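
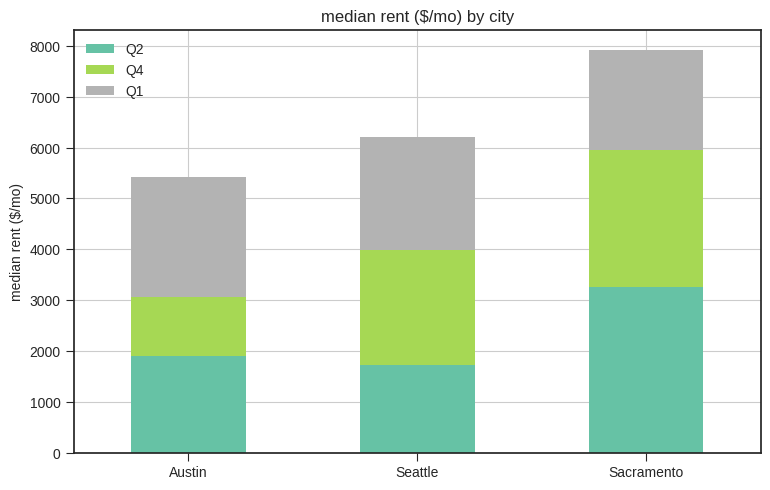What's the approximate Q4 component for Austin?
Q4 top ≈ 3000, bottom ≈ 2000; segment ≈ 1000.

≈ 1000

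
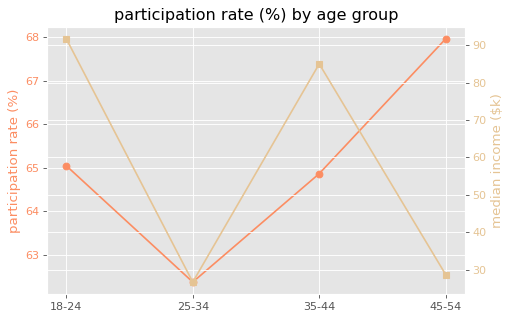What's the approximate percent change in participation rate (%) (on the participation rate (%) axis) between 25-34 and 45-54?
25-34 ≈ 62.5, 45-54 ≈ 68.0; (68.0 − 62.5) / 62.5 ≈ +8.8%.

≈ +8.8%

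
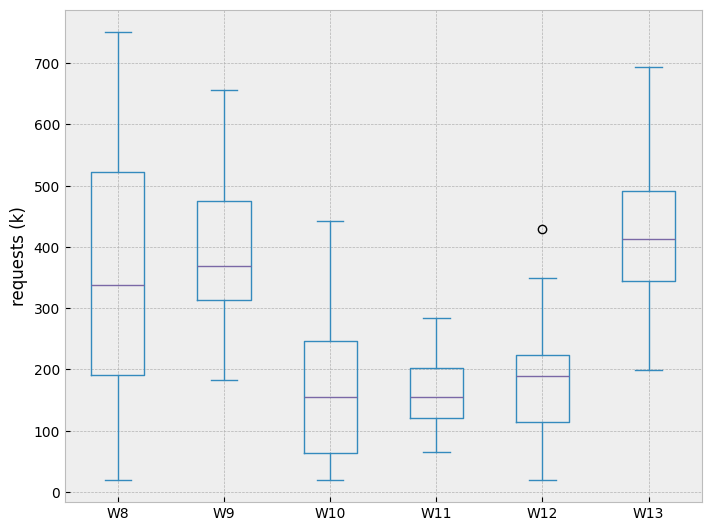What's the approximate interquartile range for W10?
Q3 ≈ 250, Q1 ≈ 75; IQR ≈ 175.

≈ 175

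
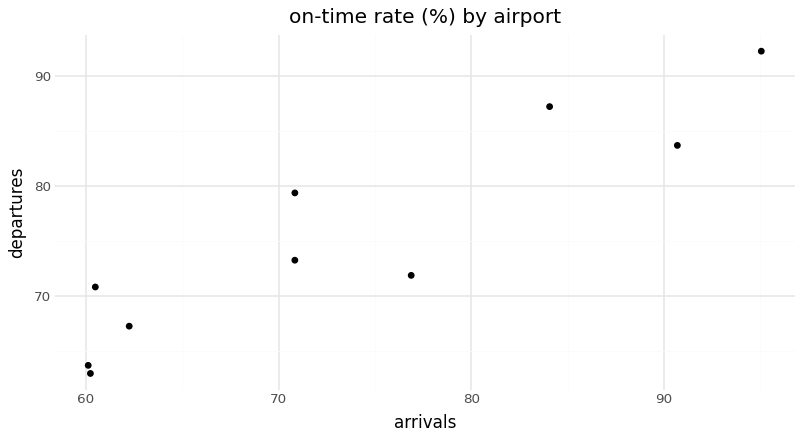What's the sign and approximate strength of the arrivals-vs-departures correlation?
positive, strong

Points are positively correlated; strong (|r| ≈ 0.9).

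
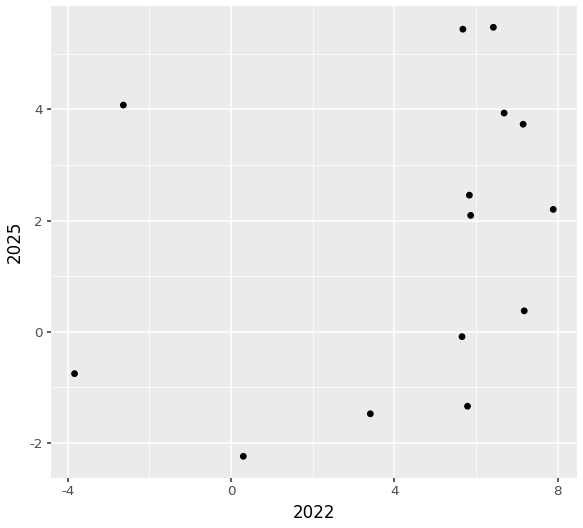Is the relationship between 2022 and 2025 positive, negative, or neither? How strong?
positive, weak

Points are positively correlated; weak (|r| ≈ 0.3).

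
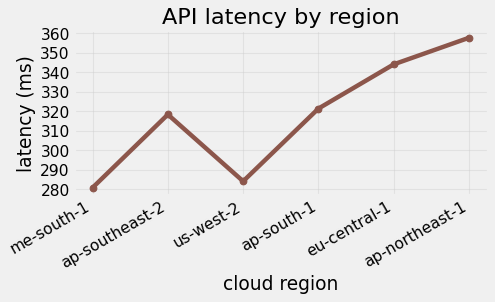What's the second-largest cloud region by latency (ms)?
Top 3: ap-northeast-1 ≈ 360, eu-central-1 ≈ 340, ap-south-1 ≈ 320.

eu-central-1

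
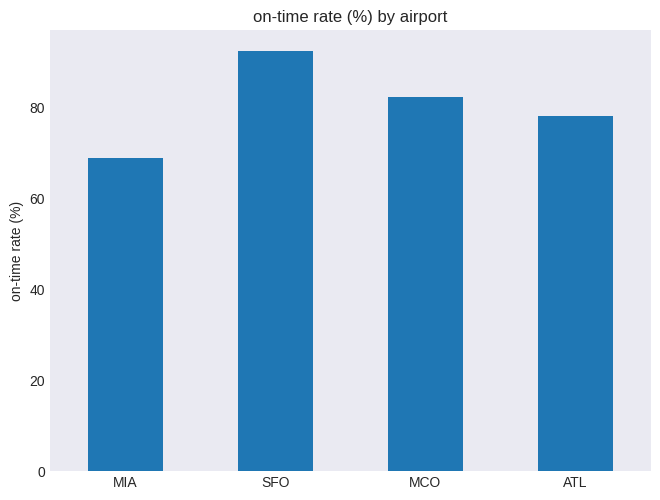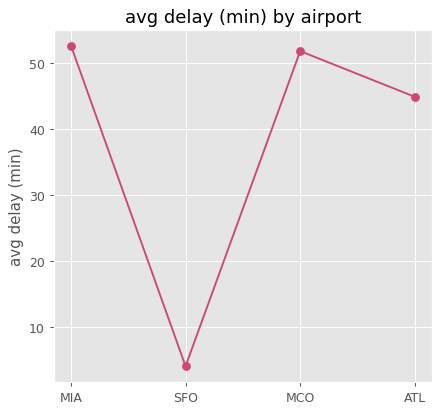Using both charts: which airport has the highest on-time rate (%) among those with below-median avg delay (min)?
SFO

Chart 2 median avg delay (min) ≈ 50; below-median airports: SFO, ATL. Among those, SFO has the highest on-time rate (%) (≈ 90).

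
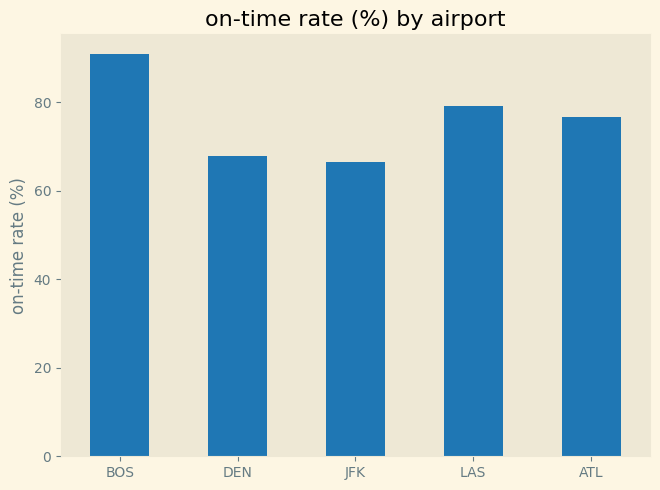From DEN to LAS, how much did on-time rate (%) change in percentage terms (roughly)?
DEN ≈ 70, LAS ≈ 80; (80 − 70) / 70 ≈ +14.3%.

≈ +14.3%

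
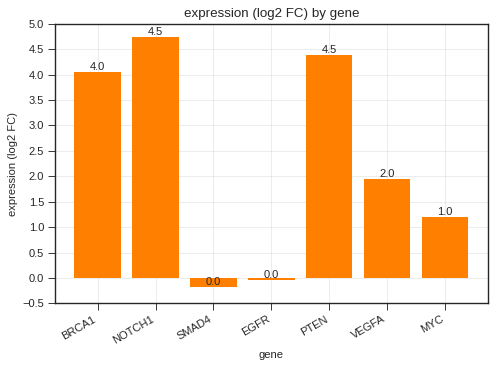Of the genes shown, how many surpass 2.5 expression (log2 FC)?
Above 2.5: BRCA1, NOTCH1, PTEN.

3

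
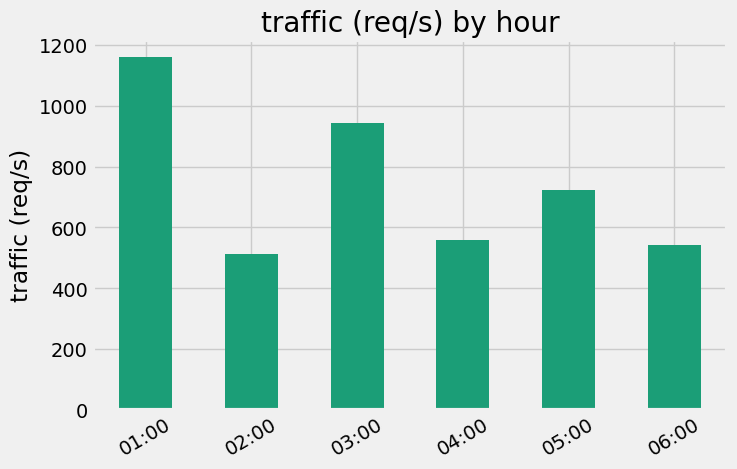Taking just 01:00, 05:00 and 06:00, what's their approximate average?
(1200 + 700 + 500) / 3 ≈ 800.

≈ 800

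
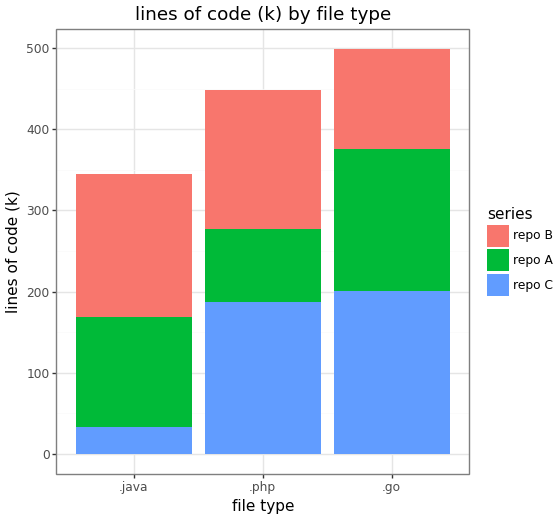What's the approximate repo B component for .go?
≈ 100

repo B top ≈ 500, bottom ≈ 400; segment ≈ 100.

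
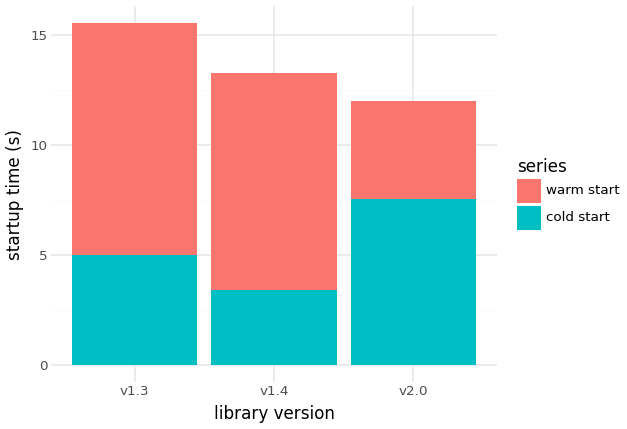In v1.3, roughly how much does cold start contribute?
≈ 6

cold start top ≈ 6, bottom ≈ 0; segment ≈ 6.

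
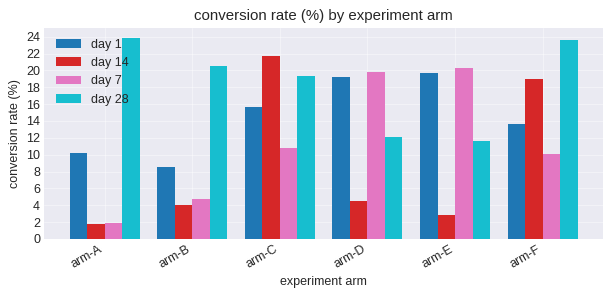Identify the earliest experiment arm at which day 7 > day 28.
arm-D

arm-C: day 7 ≈ 10 vs day 28 ≈ 20 (not yet); arm-D: day 7 ≈ 20 vs day 28 ≈ 12 (first crossover).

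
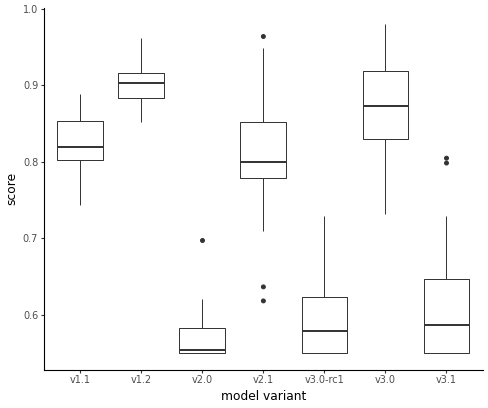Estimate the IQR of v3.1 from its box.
Q3 ≈ 0.65, Q1 ≈ 0.55; IQR ≈ 0.10.

≈ 0.10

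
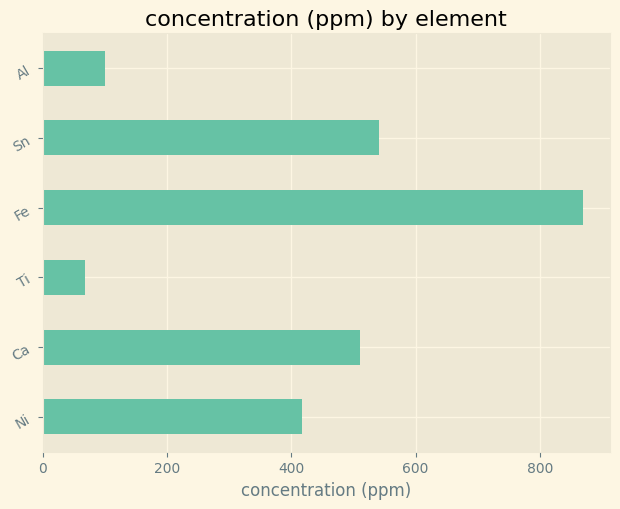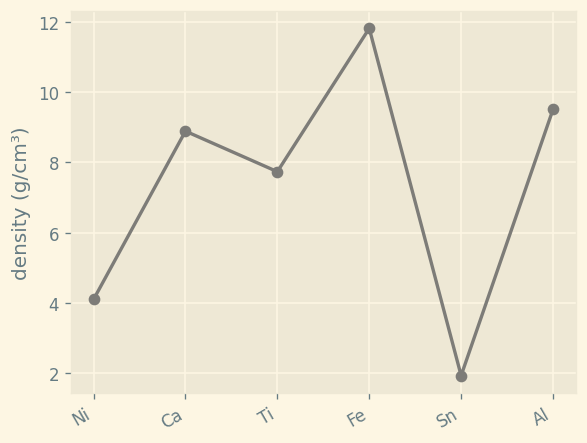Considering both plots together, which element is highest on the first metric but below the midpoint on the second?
Sn

Chart 2 median density (g/cm³) ≈ 8; below-median elements: Ni, Ti, Sn. Among those, Sn has the highest concentration (ppm) (≈ 500).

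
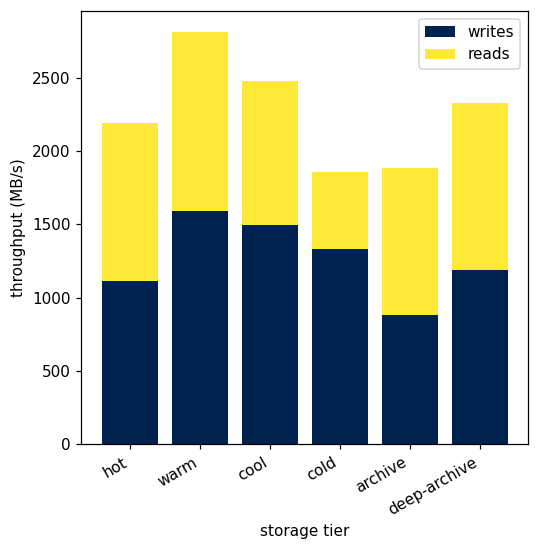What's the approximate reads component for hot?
≈ 1000

reads top ≈ 2000, bottom ≈ 1000; segment ≈ 1000.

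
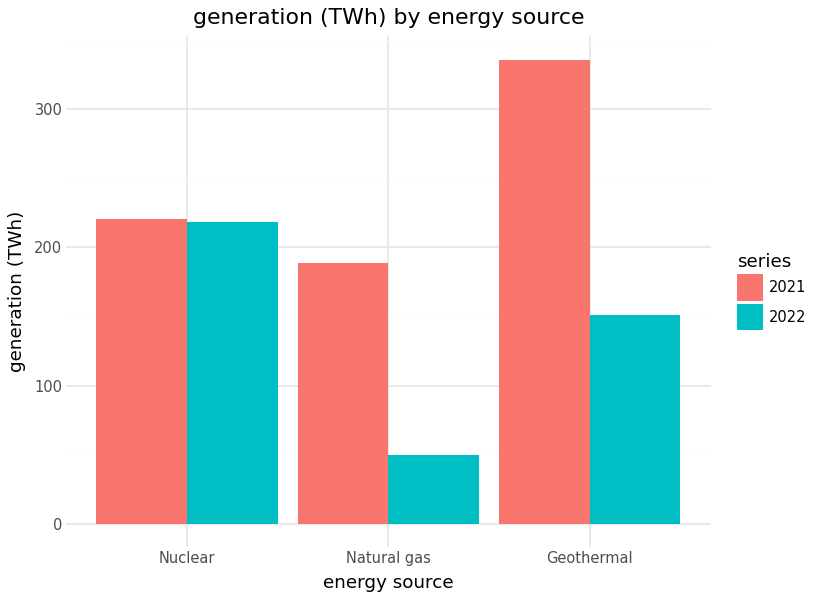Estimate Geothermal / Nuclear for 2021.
Geothermal ≈ 350, Nuclear ≈ 200; 350/200 ≈ 1.75.

≈ 1.75×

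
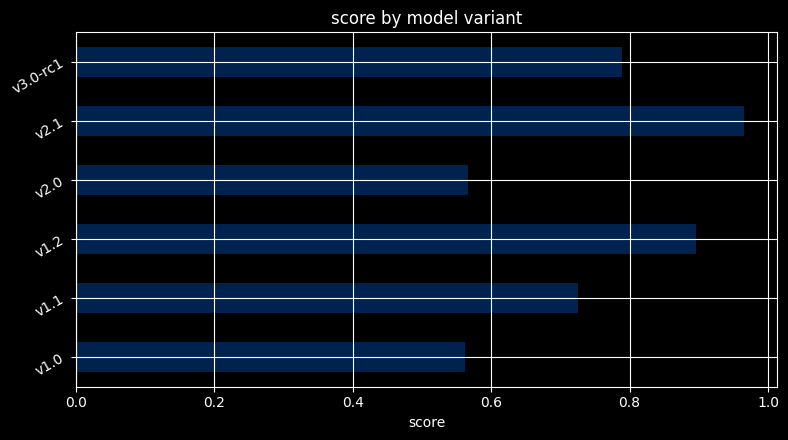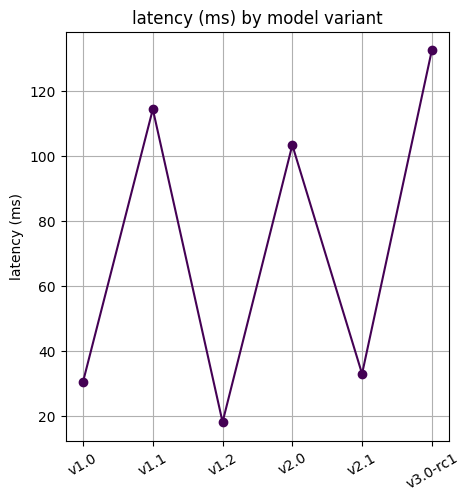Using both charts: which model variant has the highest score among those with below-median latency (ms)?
v2.1

Chart 2 median latency (ms) ≈ 60; below-median model variants: v1.0, v1.2, v2.1. Among those, v2.1 has the highest score (≈ 1).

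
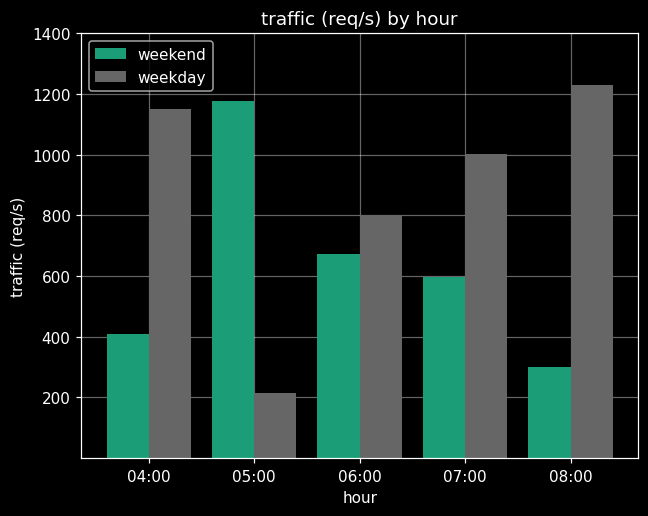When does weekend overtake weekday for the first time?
05:00

04:00: weekend ≈ 400 vs weekday ≈ 1200 (not yet); 05:00: weekend ≈ 1200 vs weekday ≈ 200 (first crossover).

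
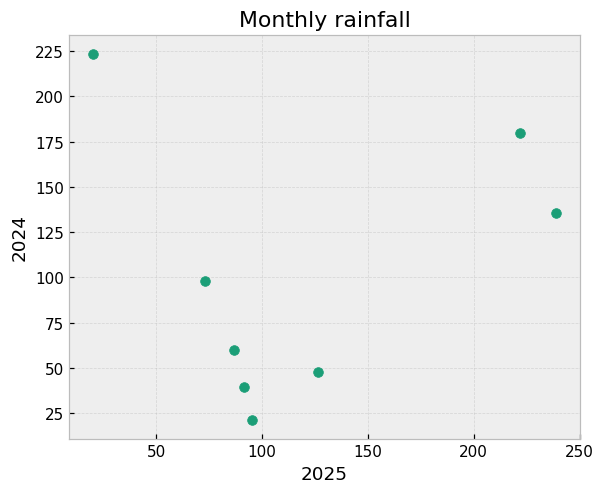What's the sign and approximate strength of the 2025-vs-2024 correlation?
Points are roughly uncorrelated; weak (|r| ≈ 0.1).

no clear correlation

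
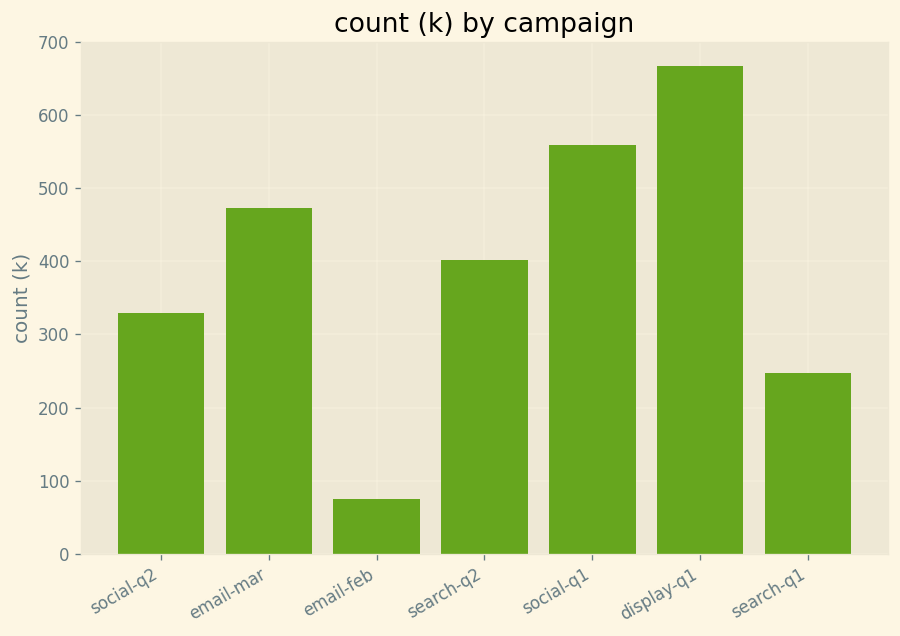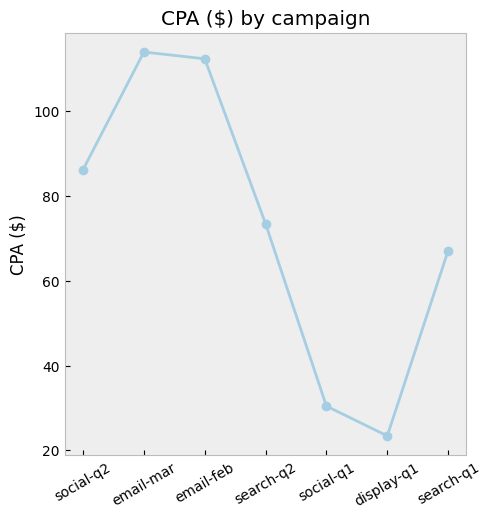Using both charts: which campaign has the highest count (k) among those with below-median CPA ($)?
display-q1

Chart 2 median CPA ($) ≈ 80; below-median campaigns: social-q1, display-q1, search-q1. Among those, display-q1 has the highest count (k) (≈ 700).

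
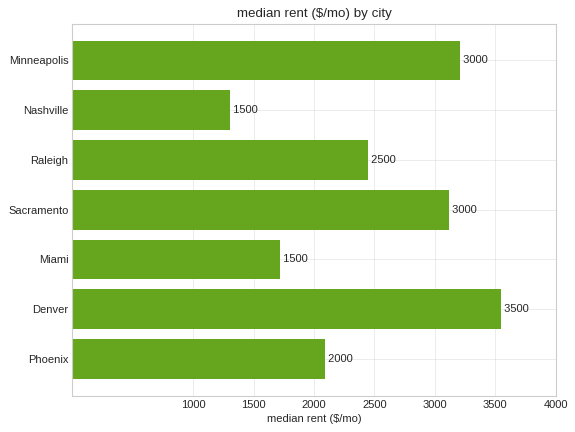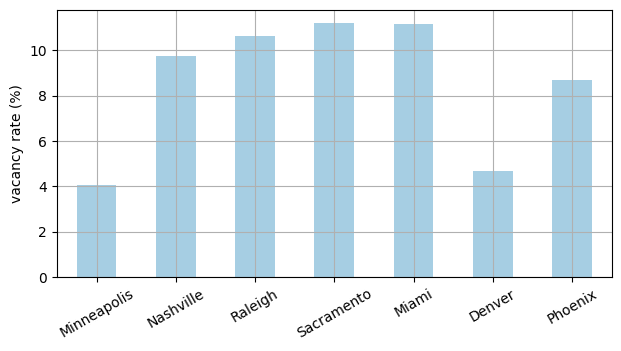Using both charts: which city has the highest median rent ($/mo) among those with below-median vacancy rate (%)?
Chart 2 median vacancy rate (%) ≈ 10; below-median cities: Minneapolis, Denver, Phoenix. Among those, Denver has the highest median rent ($/mo) (≈ 3500).

Denver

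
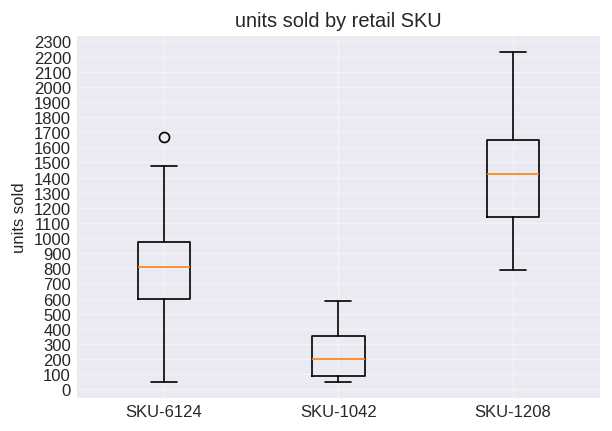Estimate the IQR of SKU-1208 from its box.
Q3 ≈ 1600, Q1 ≈ 1100; IQR ≈ 500.

≈ 500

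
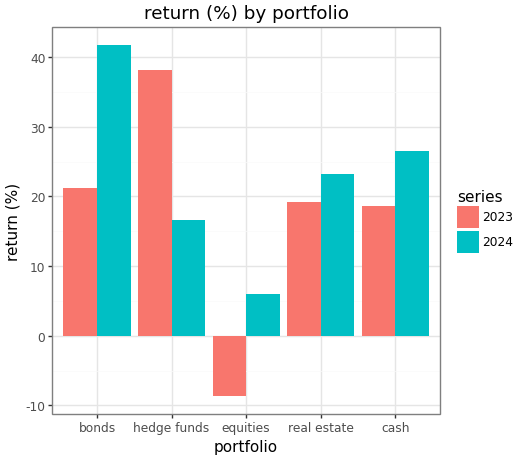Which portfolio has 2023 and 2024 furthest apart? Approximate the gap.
hedge funds, ≈ 25 %

hedge funds: 2023 ≈ 40, 2024 ≈ 15 → gap ≈ 25. Next-largest (bonds) is only ≈ 20.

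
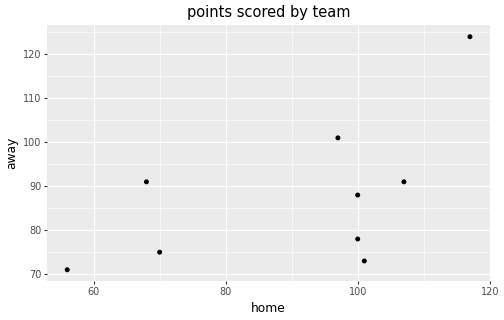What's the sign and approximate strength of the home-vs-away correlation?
positive, moderate

Points are positively correlated; moderate (|r| ≈ 0.6).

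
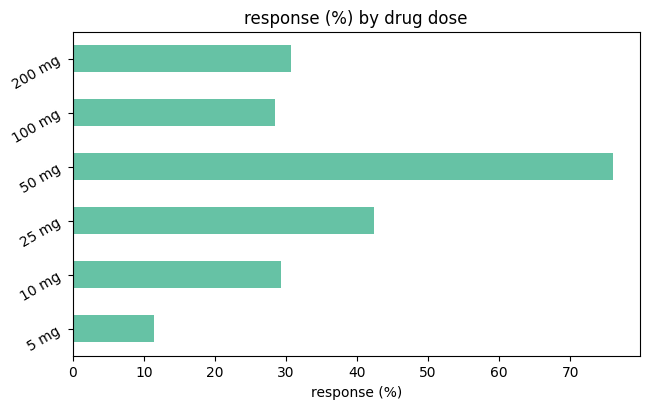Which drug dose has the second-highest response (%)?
25 mg

Top 3: 50 mg ≈ 80, 25 mg ≈ 40, 200 mg ≈ 30.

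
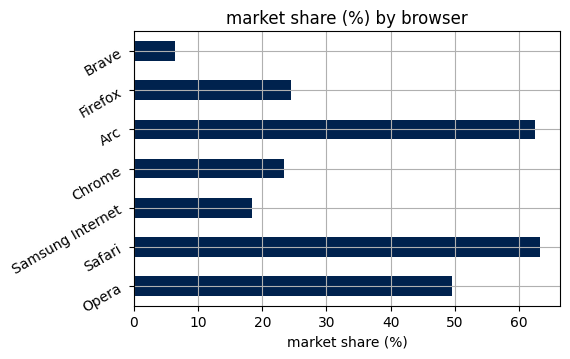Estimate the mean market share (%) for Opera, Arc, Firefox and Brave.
≈ 35

(50 + 60 + 20 + 10) / 4 ≈ 35.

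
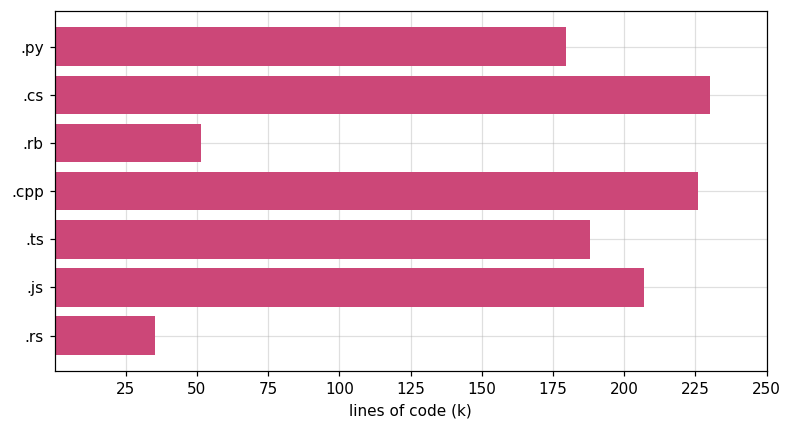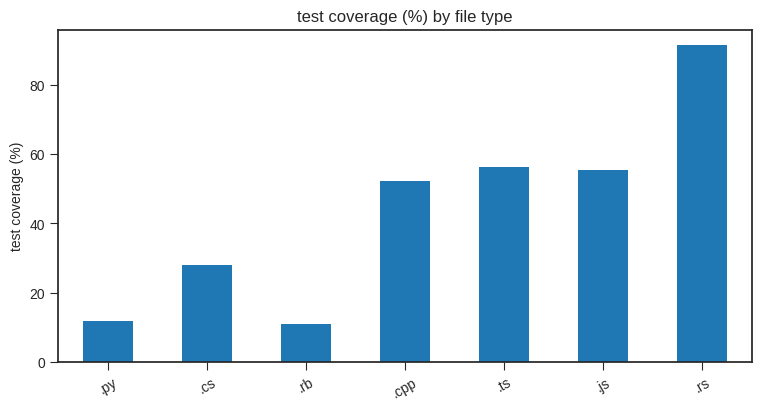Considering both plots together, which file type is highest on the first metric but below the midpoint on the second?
.cs

Chart 2 median test coverage (%) ≈ 50; below-median file types: .py, .cs, .rb. Among those, .cs has the highest lines of code (k) (≈ 225).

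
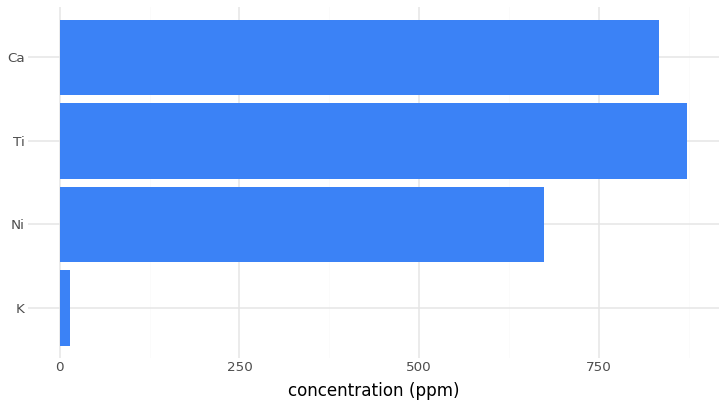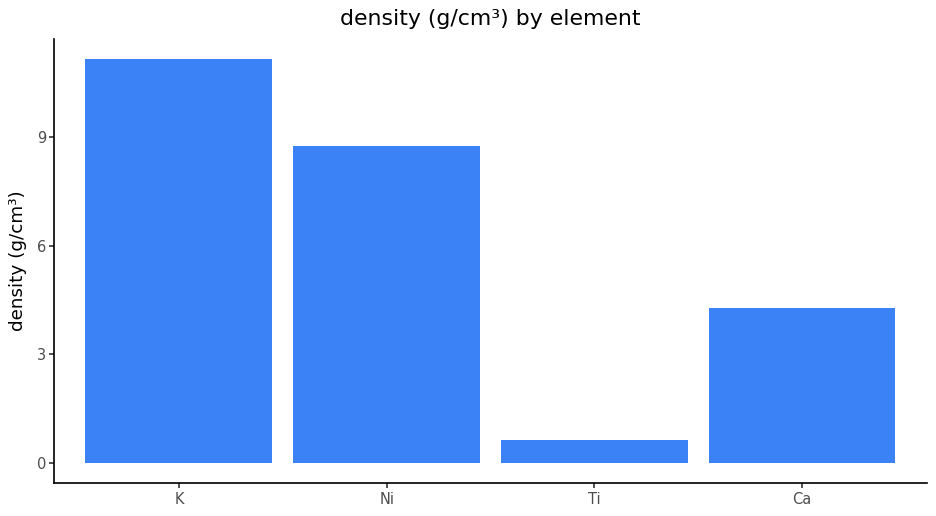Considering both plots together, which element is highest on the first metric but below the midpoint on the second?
Chart 2 median density (g/cm³) ≈ 6; below-median elements: Ti, Ca. Among those, Ti has the highest concentration (ppm) (≈ 900).

Ti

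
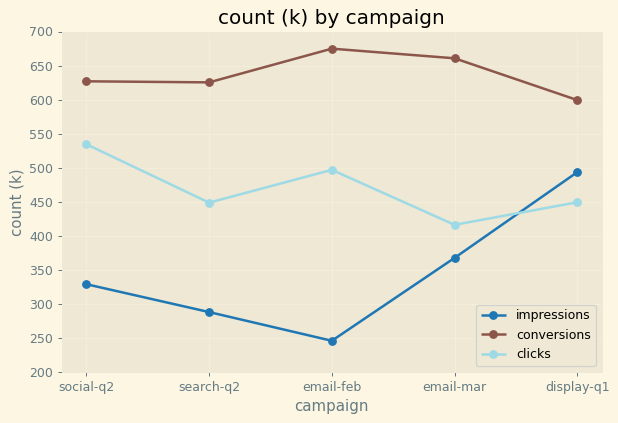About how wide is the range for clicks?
≈ 150

Max social-q2 ≈ 550, min email-mar ≈ 400; range ≈ 150.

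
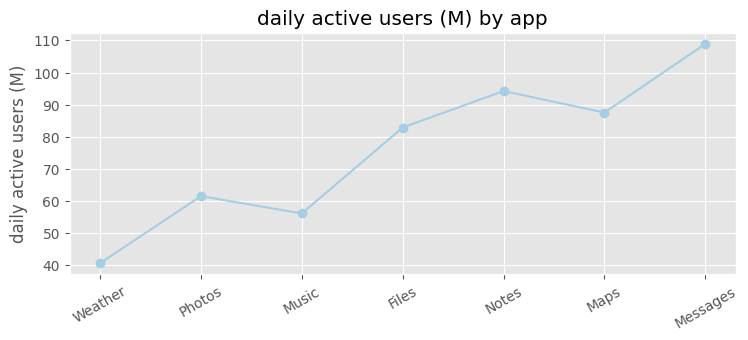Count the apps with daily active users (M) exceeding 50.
Above 50: Photos, Music, Files, Notes, Maps, Messages.

6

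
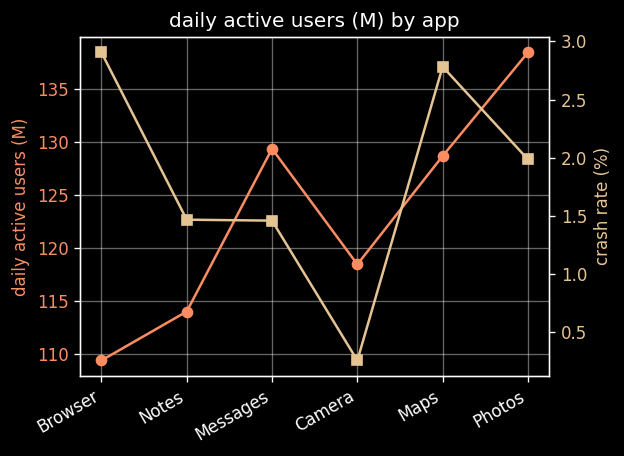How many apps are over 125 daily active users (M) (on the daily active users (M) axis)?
3

Above 125: Messages, Maps, Photos.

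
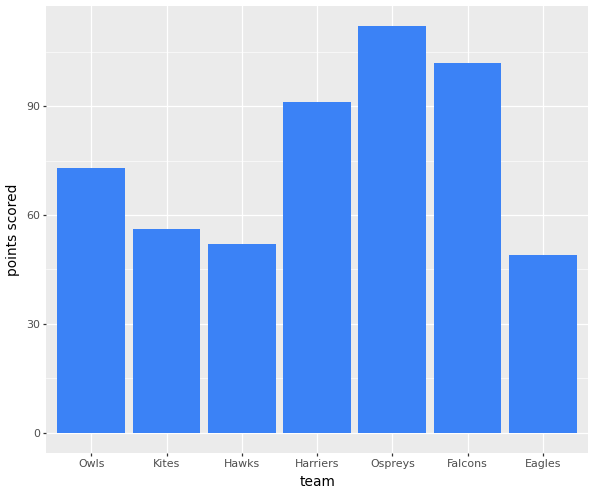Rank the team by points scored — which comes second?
Falcons

Top 3: Ospreys ≈ 110, Falcons ≈ 100, Harriers ≈ 90.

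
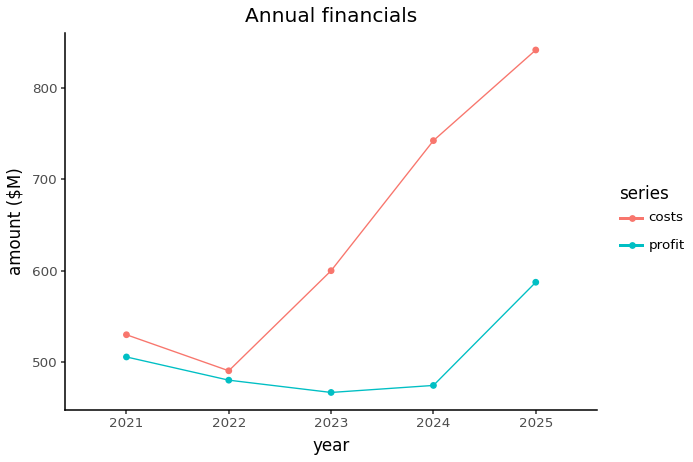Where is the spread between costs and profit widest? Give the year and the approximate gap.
2024: costs ≈ 750, profit ≈ 450 → gap ≈ 300. Next-largest (2025) is only ≈ 250.

2024, ≈ 300 $M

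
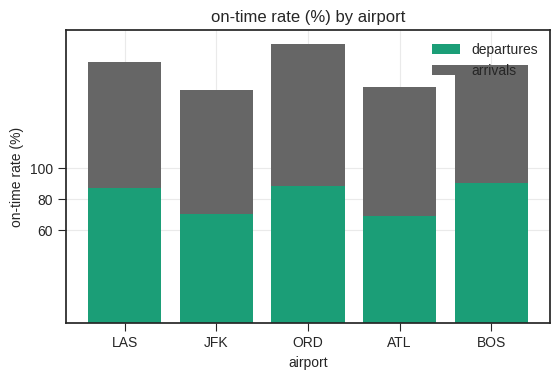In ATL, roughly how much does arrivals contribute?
≈ 100

arrivals top ≈ 160, bottom ≈ 60; segment ≈ 100.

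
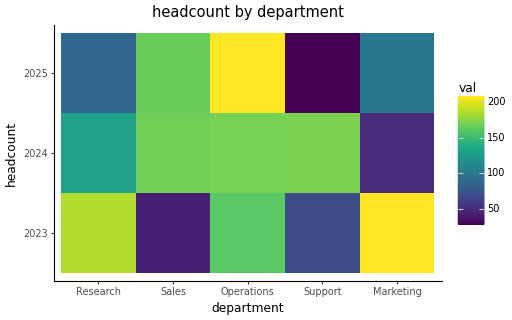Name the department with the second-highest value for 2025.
Sales

Top 3 for 2025: Operations ≈ 200, Sales ≈ 160, Marketing ≈ 100.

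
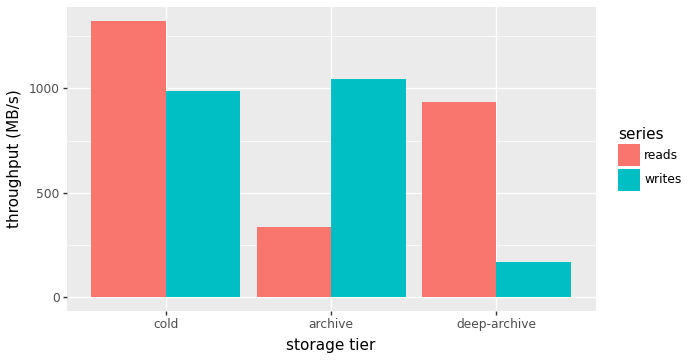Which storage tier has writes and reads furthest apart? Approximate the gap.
deep-archive, ≈ 800 MB/s

deep-archive: writes ≈ 200, reads ≈ 1000 → gap ≈ 800. Next-largest (archive) is only ≈ 600.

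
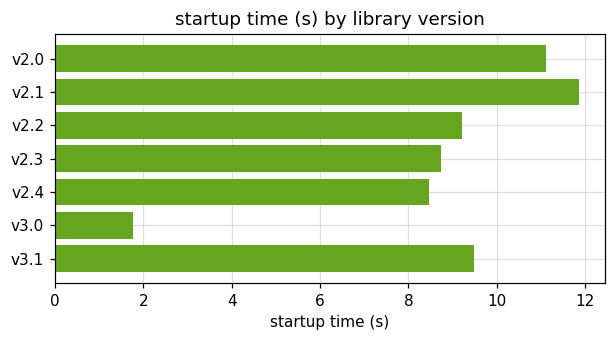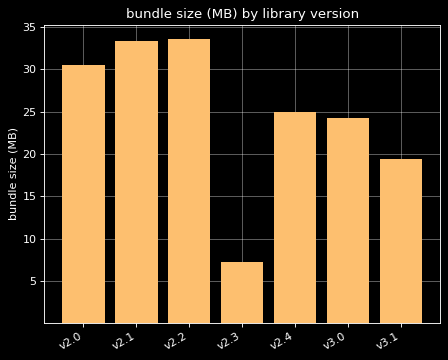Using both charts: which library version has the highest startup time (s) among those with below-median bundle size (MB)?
Chart 2 median bundle size (MB) ≈ 25; below-median library versions: v2.3, v3.0, v3.1. Among those, v3.1 has the highest startup time (s) (≈ 10).

v3.1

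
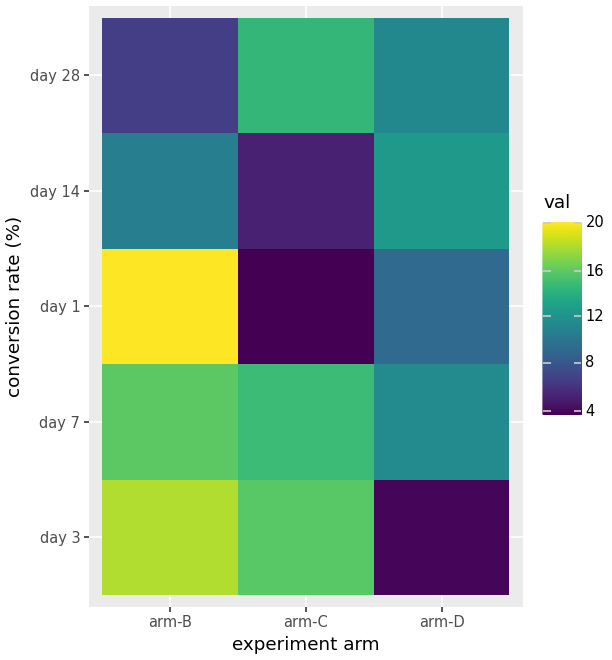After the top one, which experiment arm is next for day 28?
Top 3 for day 28: arm-C ≈ 14, arm-D ≈ 12, arm-B ≈ 6.

arm-D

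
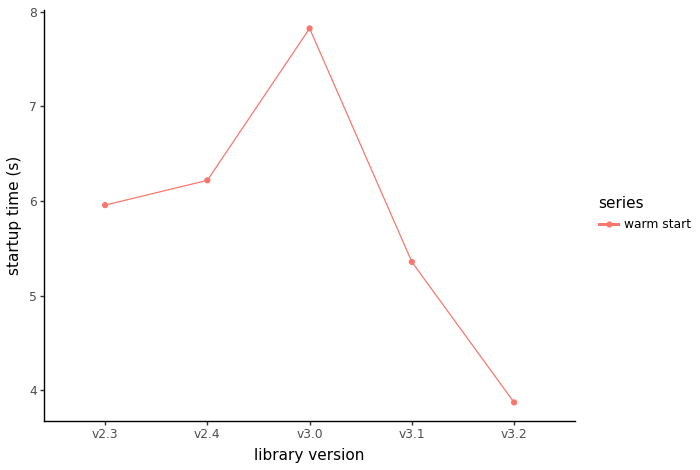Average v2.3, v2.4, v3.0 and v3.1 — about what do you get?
≈ 6.38

(6.0 + 6.0 + 8.0 + 5.5) / 4 ≈ 6.38.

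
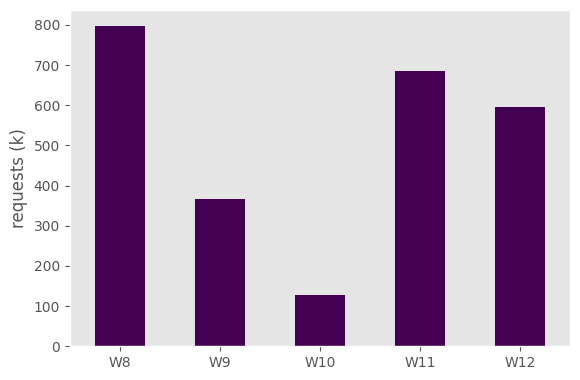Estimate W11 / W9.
W11 ≈ 700, W9 ≈ 400; 700/400 ≈ 1.75.

≈ 1.75×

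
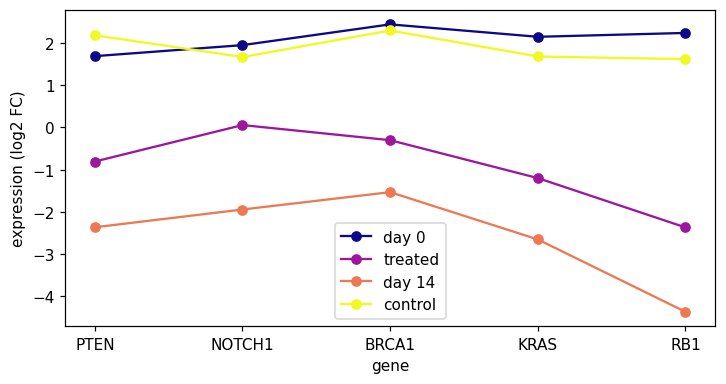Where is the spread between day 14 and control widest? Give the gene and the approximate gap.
RB1, ≈ 6 log2 FC

RB1: day 14 ≈ -4, control ≈ 2 → gap ≈ 6. Next-largest (PTEN) is only ≈ 4.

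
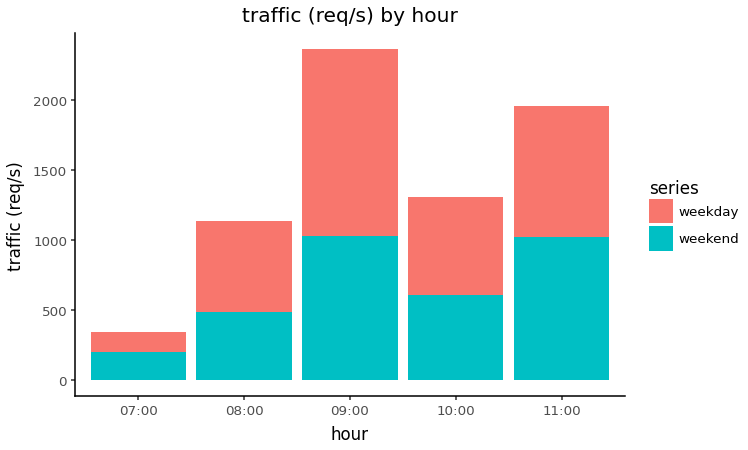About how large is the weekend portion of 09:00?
≈ 1000

weekend top ≈ 1000, bottom ≈ 0; segment ≈ 1000.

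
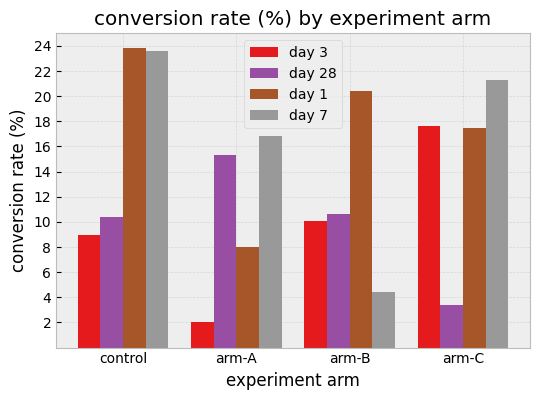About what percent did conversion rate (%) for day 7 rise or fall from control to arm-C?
≈ -8.3%

control ≈ 24, arm-C ≈ 22; (22 − 24) / 24 ≈ -8.3%.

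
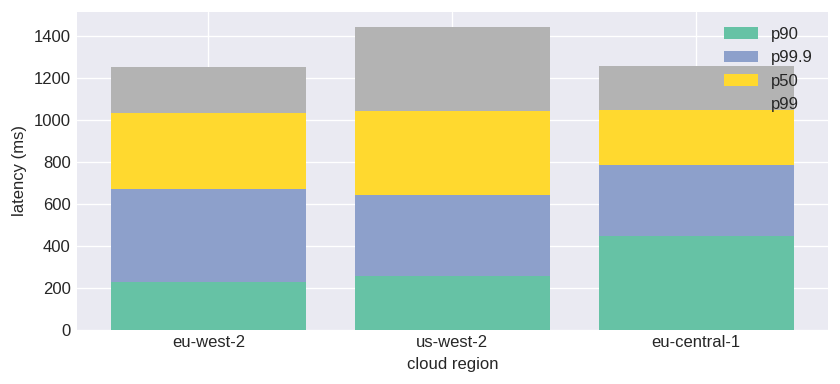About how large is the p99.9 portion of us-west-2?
p99.9 top ≈ 600, bottom ≈ 200; segment ≈ 400.

≈ 400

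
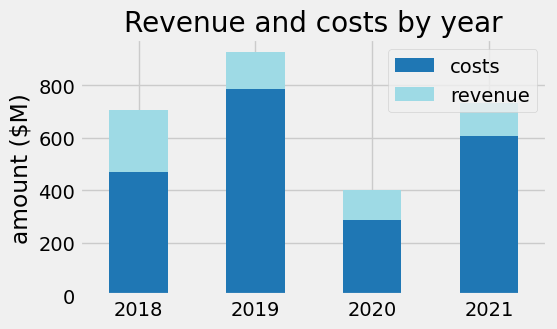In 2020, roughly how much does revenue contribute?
revenue top ≈ 400, bottom ≈ 300; segment ≈ 100.

≈ 100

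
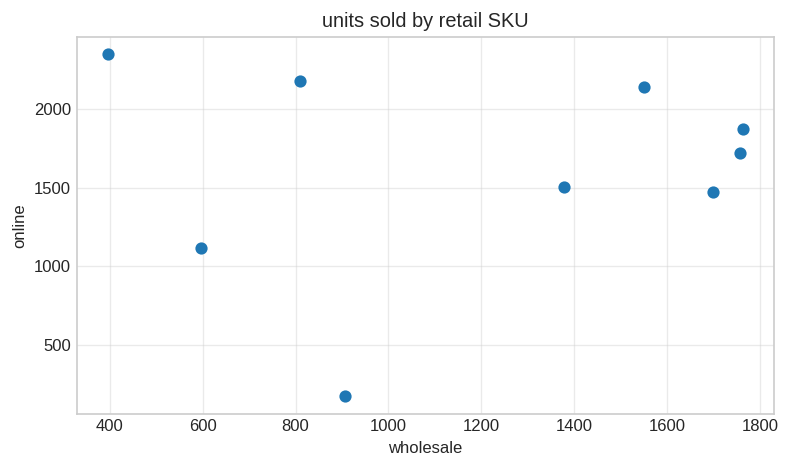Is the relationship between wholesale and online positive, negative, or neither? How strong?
no clear correlation

Points are roughly uncorrelated; weak (|r| ≈ 0.1).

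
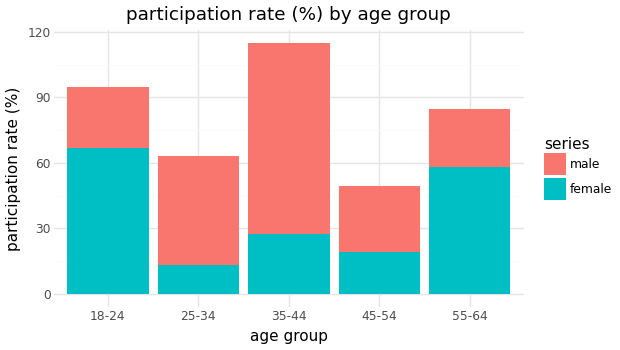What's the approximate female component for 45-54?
≈ 20

female top ≈ 20, bottom ≈ 0; segment ≈ 20.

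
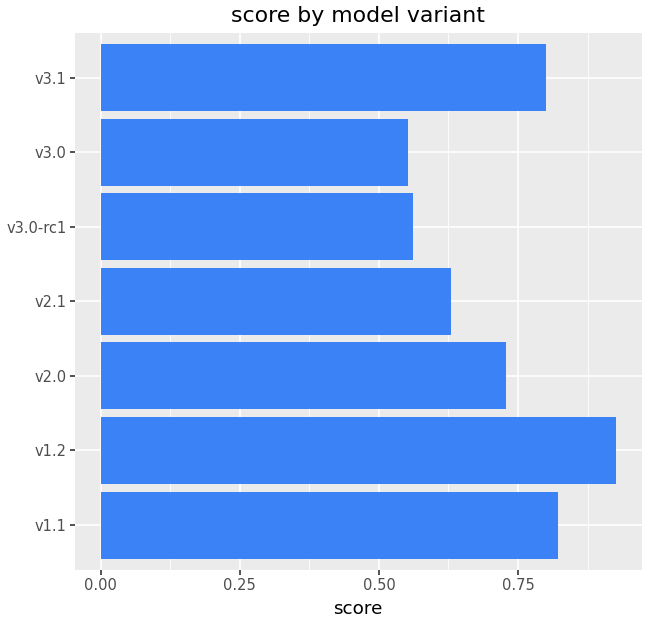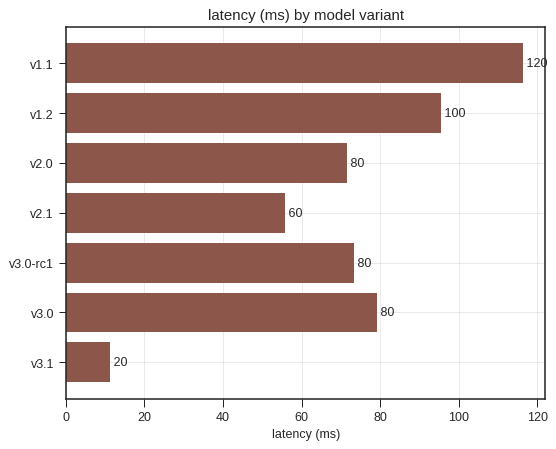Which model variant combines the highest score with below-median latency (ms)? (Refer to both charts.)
v3.1

Chart 2 median latency (ms) ≈ 80; below-median model variants: v2.0, v2.1, v3.1. Among those, v3.1 has the highest score (≈ 0.8).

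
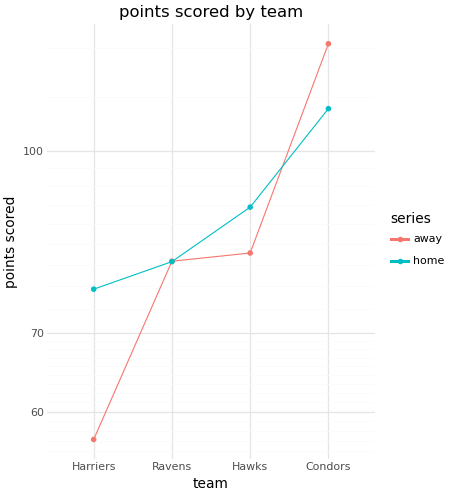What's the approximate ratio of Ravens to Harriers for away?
Ravens ≈ 80, Harriers ≈ 60; 80/60 ≈ 1.33.

≈ 1.33×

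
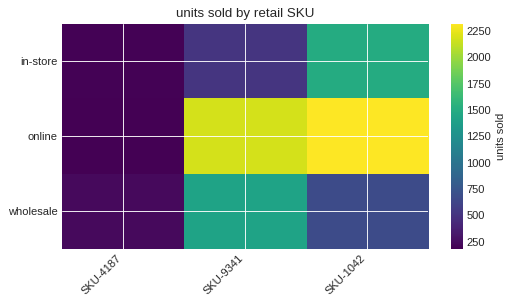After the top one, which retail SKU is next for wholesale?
Top 3 for wholesale: SKU-9341 ≈ 1400, SKU-1042 ≈ 600, SKU-4187 ≈ 200.

SKU-1042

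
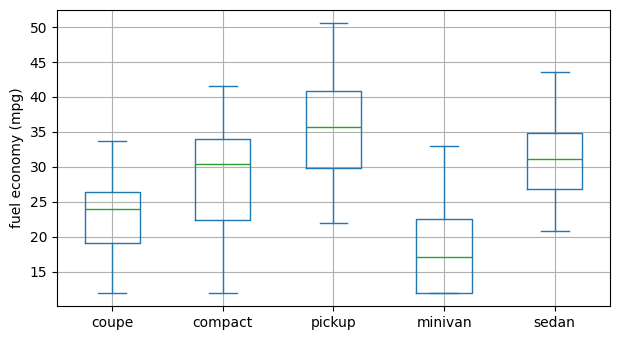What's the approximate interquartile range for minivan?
≈ 10

Q3 ≈ 22, Q1 ≈ 12; IQR ≈ 10.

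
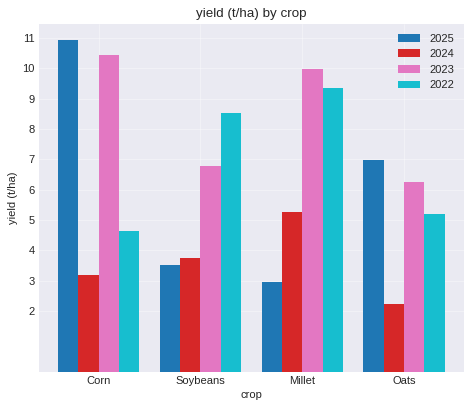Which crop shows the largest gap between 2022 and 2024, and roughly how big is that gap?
Soybeans: 2022 ≈ 9, 2024 ≈ 4 → gap ≈ 5. Next-largest (Millet) is only ≈ 4.

Soybeans, ≈ 5 t/ha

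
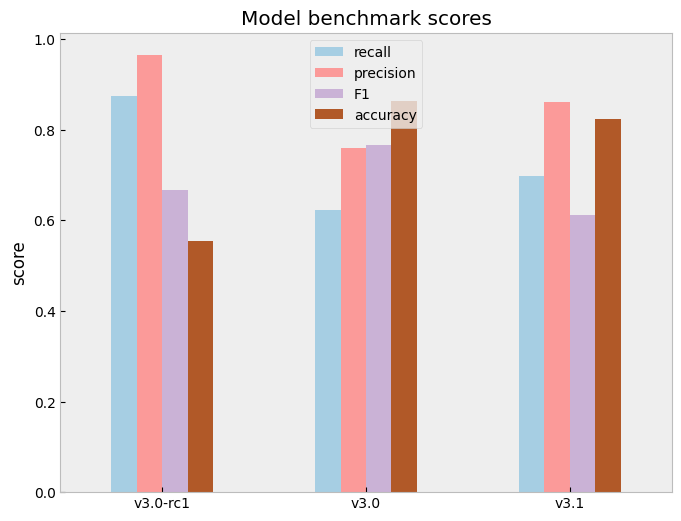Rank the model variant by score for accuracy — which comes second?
Top 3 for accuracy: v3.0 ≈ 0.9, v3.1 ≈ 0.8, v3.0-rc1 ≈ 0.6.

v3.1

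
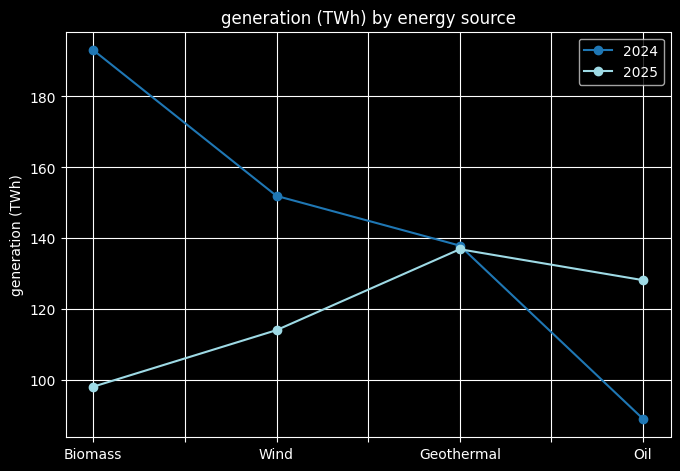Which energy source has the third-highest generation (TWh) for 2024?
Geothermal

Top 4 for 2024: Biomass ≈ 190, Wind ≈ 150, Geothermal ≈ 140, Oil ≈ 90.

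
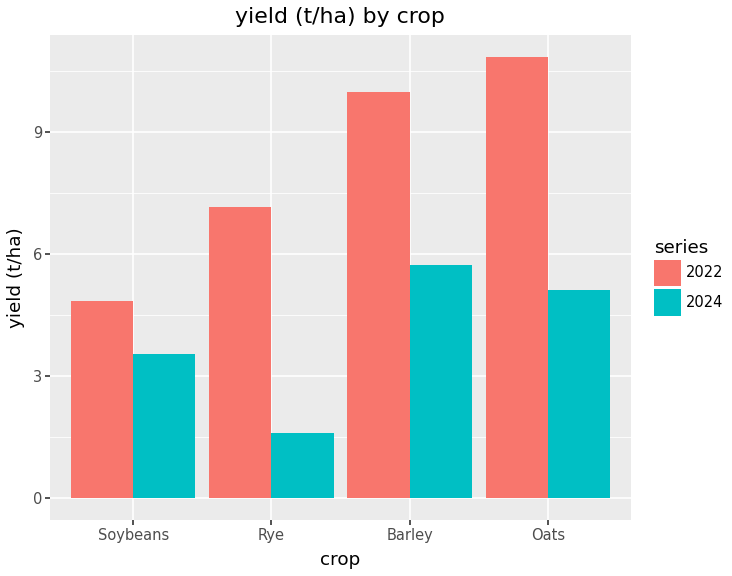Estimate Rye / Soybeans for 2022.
Rye ≈ 7, Soybeans ≈ 5; 7/5 ≈ 1.4.

≈ 1.4×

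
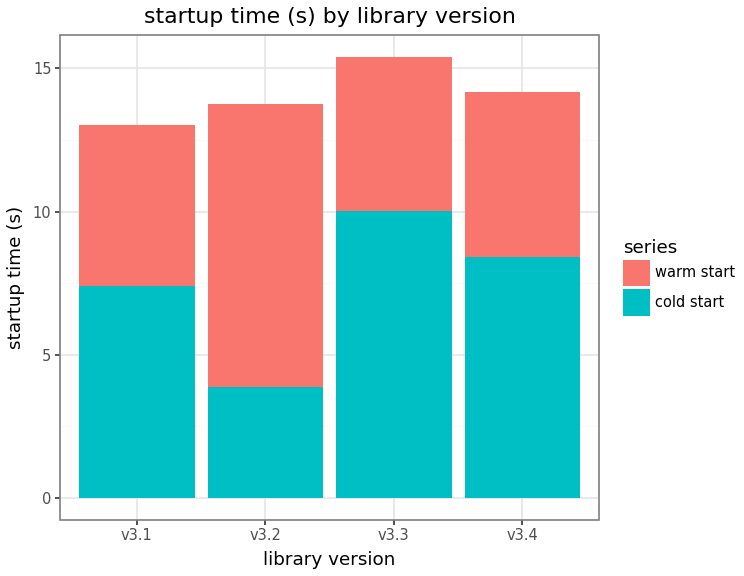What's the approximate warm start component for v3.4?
warm start top ≈ 14, bottom ≈ 8; segment ≈ 6.

≈ 6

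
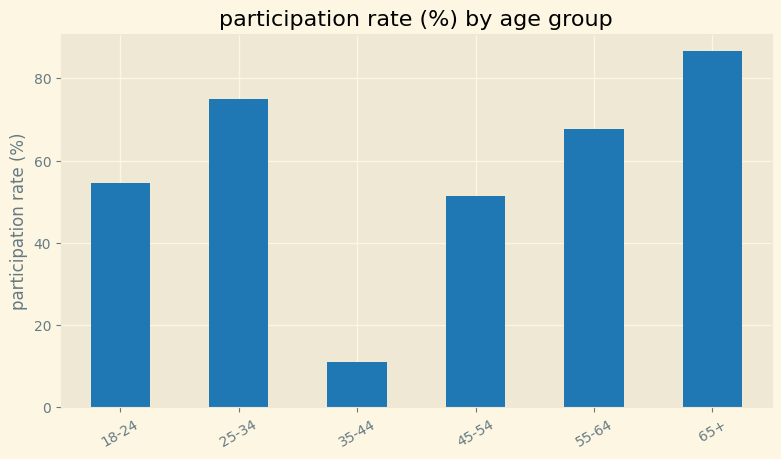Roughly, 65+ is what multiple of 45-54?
65+ ≈ 90, 45-54 ≈ 50; 90/50 ≈ 1.8.

≈ 1.8×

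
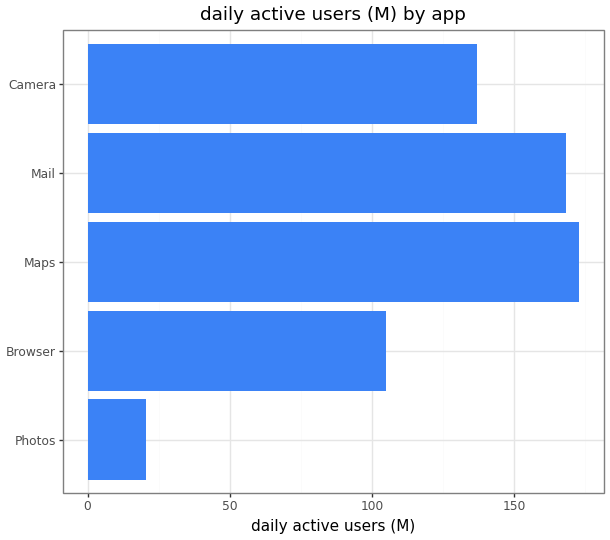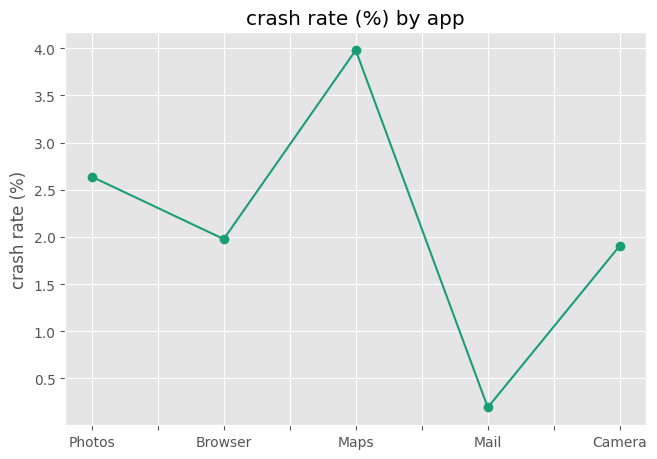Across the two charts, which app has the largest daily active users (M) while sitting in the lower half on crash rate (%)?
Chart 2 median crash rate (%) ≈ 2; below-median apps: Mail, Camera. Among those, Mail has the highest daily active users (M) (≈ 160).

Mail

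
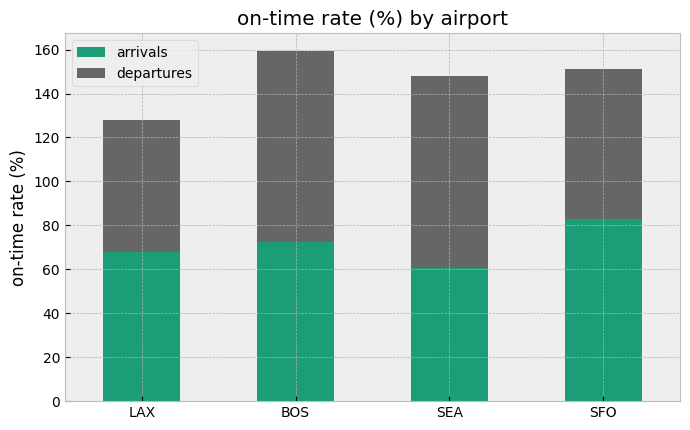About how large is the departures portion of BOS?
departures top ≈ 160, bottom ≈ 80; segment ≈ 80.

≈ 80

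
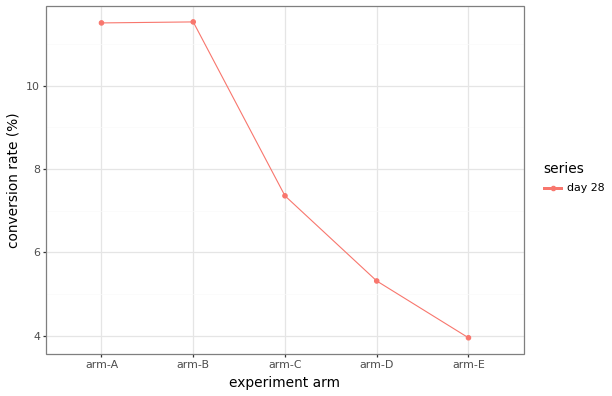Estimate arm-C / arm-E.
≈ 1.75×

arm-C ≈ 7, arm-E ≈ 4; 7/4 ≈ 1.75.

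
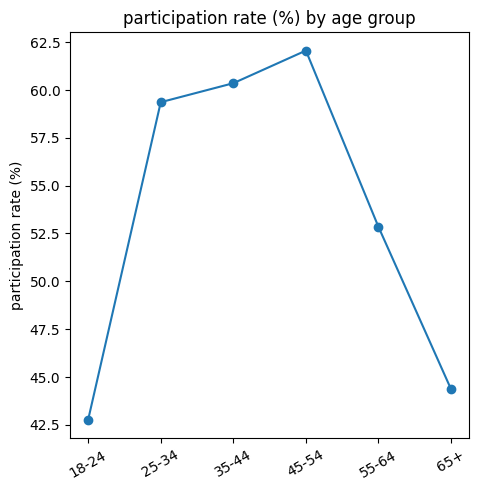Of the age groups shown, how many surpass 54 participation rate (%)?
3

Above 54: 25-34, 35-44, 45-54.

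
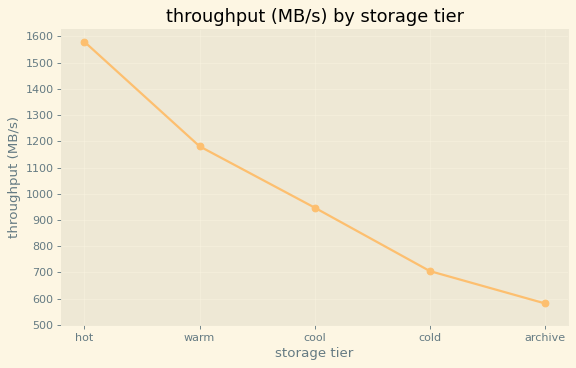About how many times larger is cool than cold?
≈ 1.29×

cool ≈ 900, cold ≈ 700; 900/700 ≈ 1.29.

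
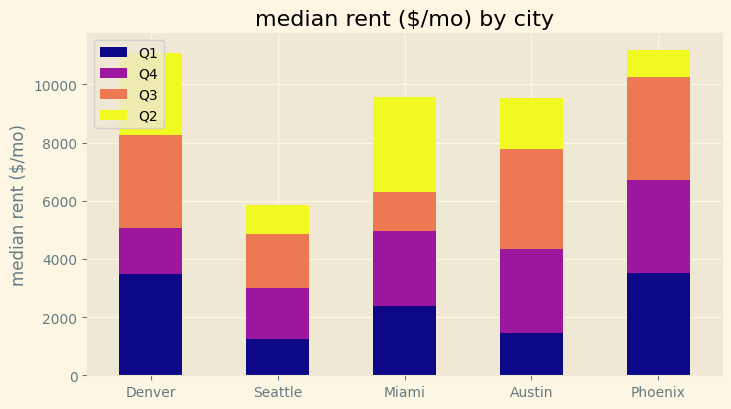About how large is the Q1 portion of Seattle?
≈ 1000

Q1 top ≈ 1000, bottom ≈ 0; segment ≈ 1000.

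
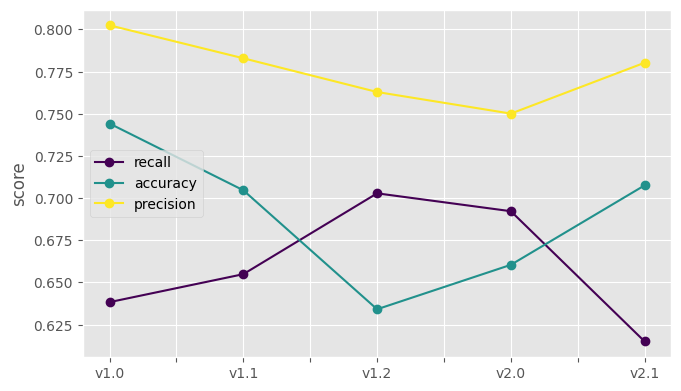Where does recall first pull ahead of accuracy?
v1.1: recall ≈ 0.66 vs accuracy ≈ 0.70 (not yet); v1.2: recall ≈ 0.70 vs accuracy ≈ 0.64 (first crossover).

v1.2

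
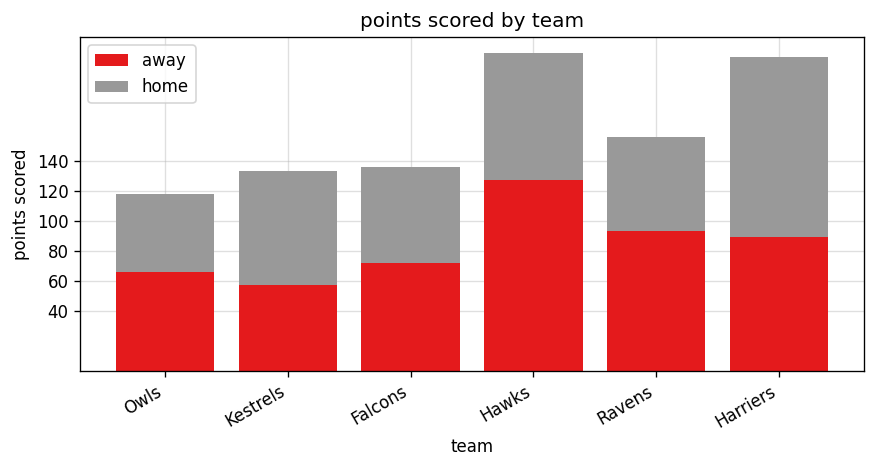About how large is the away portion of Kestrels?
≈ 60

away top ≈ 60, bottom ≈ 0; segment ≈ 60.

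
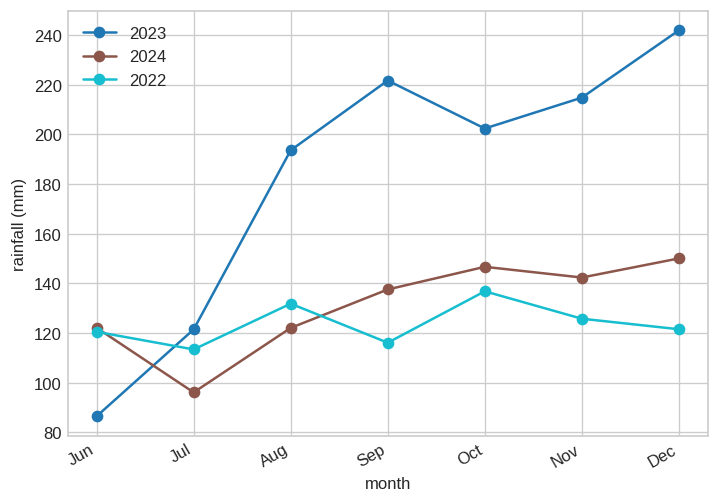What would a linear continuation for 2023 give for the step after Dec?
Last three: 200, 220, 240 → slope ≈ 20/step → next ≈ 260.

≈ 260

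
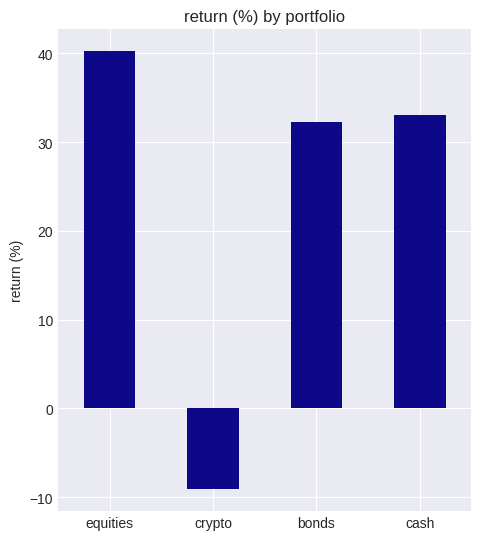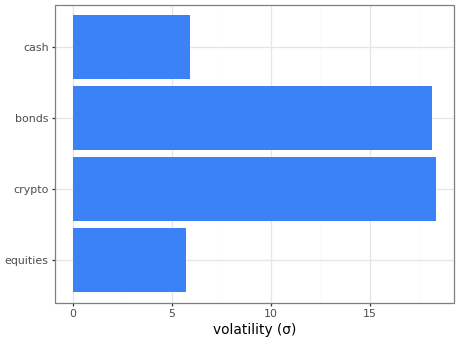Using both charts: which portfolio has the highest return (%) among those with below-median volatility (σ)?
equities

Chart 2 median volatility (σ) ≈ 12; below-median portfolios: equities, cash. Among those, equities has the highest return (%) (≈ 40).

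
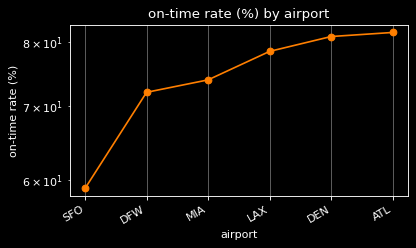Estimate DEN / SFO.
DEN ≈ 80, SFO ≈ 60; 80/60 ≈ 1.33.

≈ 1.33×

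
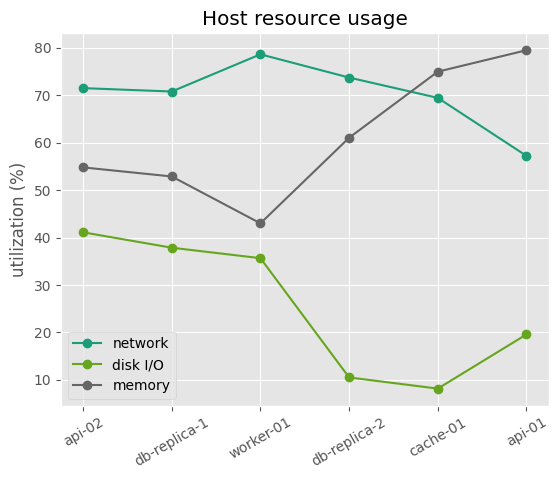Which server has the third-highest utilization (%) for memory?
db-replica-2

Top 4 for memory: api-01 ≈ 80, cache-01 ≈ 70, db-replica-2 ≈ 60, api-02 ≈ 50.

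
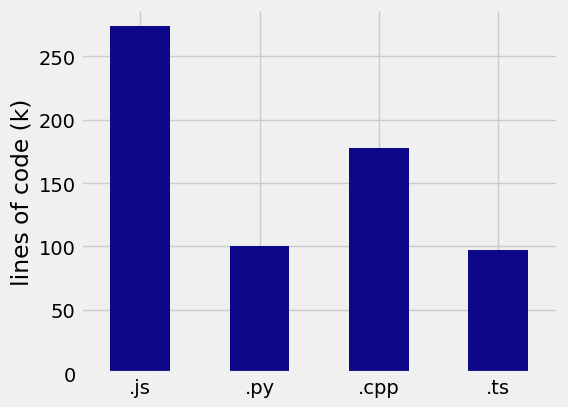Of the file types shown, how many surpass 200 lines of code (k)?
1

Above 200: .js.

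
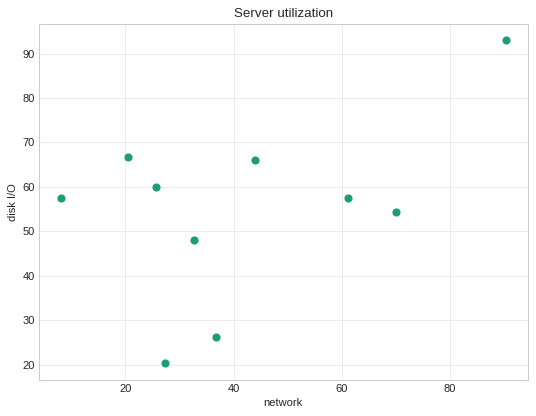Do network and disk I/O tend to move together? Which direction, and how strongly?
positive, moderate

Points are positively correlated; moderate (|r| ≈ 0.5).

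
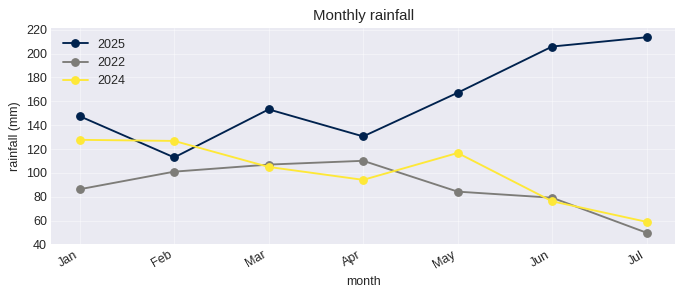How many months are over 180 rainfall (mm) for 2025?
Above 180: Jun, Jul.

2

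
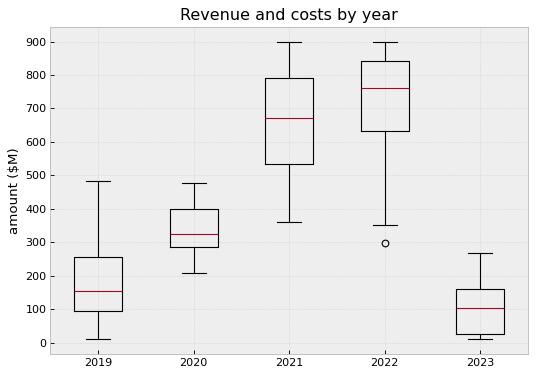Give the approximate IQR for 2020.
≈ 100

Q3 ≈ 400, Q1 ≈ 300; IQR ≈ 100.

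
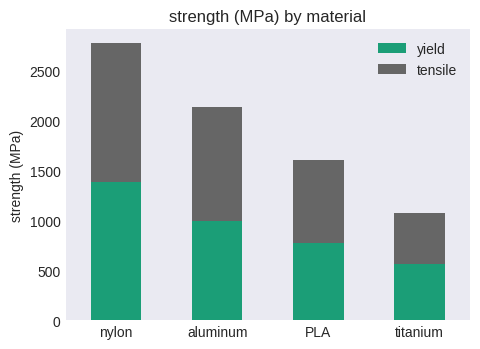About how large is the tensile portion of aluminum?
tensile top ≈ 2000, bottom ≈ 1000; segment ≈ 1000.

≈ 1000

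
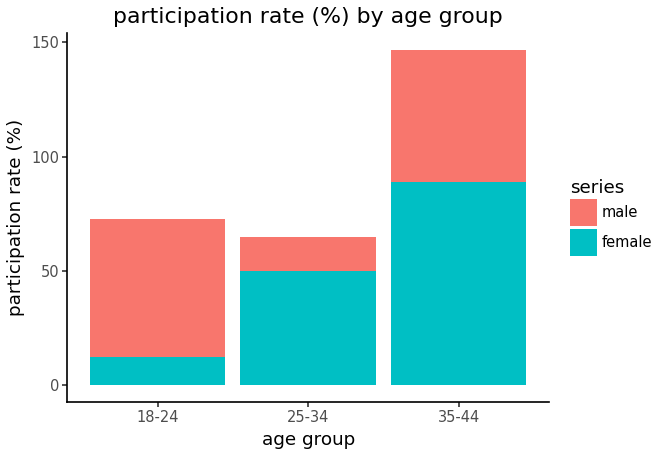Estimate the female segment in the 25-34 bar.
≈ 40

female top ≈ 40, bottom ≈ 0; segment ≈ 40.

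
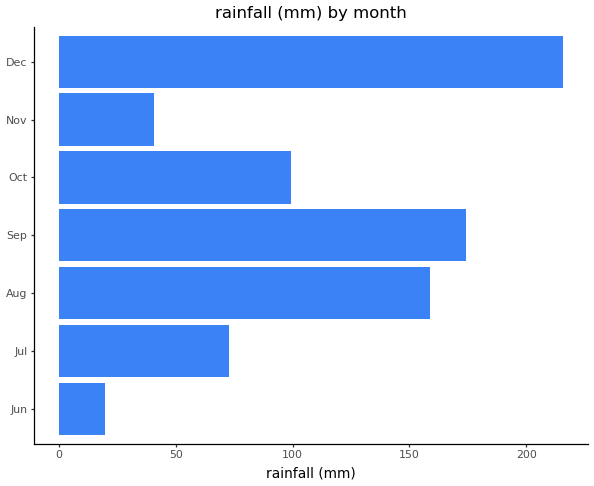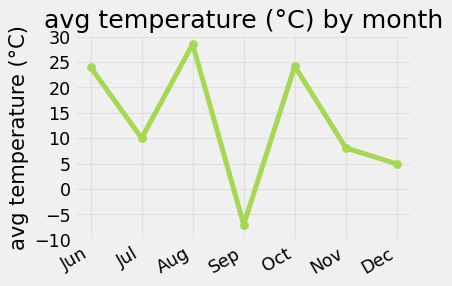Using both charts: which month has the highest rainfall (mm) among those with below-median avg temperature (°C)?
Dec

Chart 2 median avg temperature (°C) ≈ 10; below-median months: Sep, Nov, Dec. Among those, Dec has the highest rainfall (mm) (≈ 220).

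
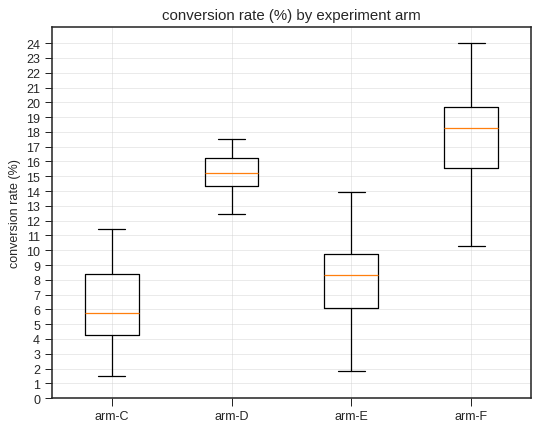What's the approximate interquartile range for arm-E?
Q3 ≈ 10, Q1 ≈ 6; IQR ≈ 4.

≈ 4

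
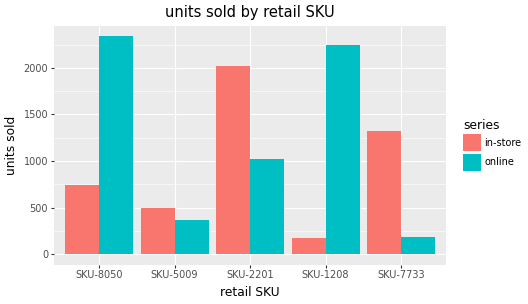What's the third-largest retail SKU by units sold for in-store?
SKU-8050

Top 4 for in-store: SKU-2201 ≈ 2000, SKU-7733 ≈ 1400, SKU-8050 ≈ 800, SKU-5009 ≈ 400.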